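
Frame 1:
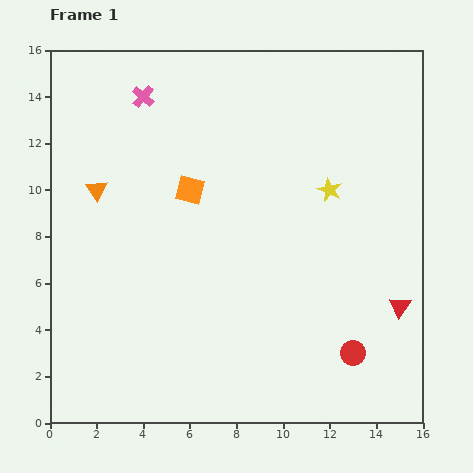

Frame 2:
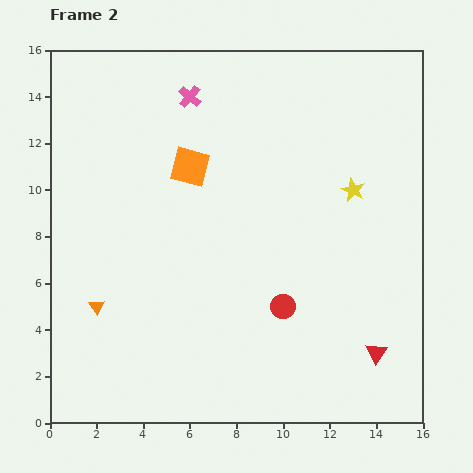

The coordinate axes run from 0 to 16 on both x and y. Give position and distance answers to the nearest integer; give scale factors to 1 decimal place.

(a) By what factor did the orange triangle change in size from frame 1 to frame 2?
0.7×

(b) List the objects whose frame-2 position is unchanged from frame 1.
none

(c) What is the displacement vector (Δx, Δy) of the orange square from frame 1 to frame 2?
(0, 1)

The orange square was at (6, 10) in frame 1 and (6, 11) in frame 2.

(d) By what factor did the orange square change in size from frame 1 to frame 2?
1.4×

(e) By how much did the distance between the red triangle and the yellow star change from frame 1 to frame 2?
+1

Distance in frame 1: 6. Distance in frame 2: 7.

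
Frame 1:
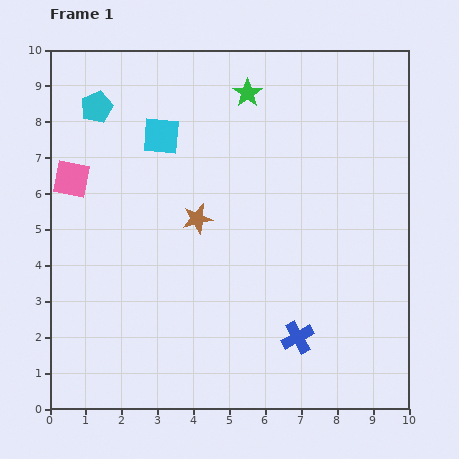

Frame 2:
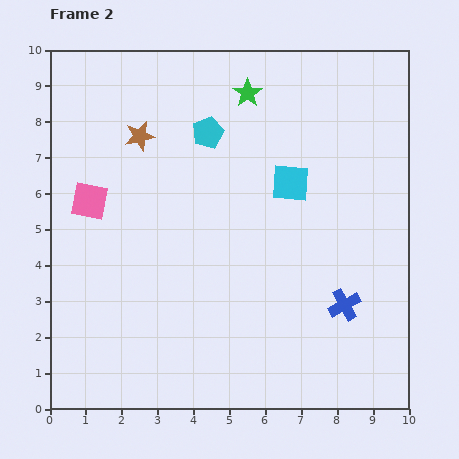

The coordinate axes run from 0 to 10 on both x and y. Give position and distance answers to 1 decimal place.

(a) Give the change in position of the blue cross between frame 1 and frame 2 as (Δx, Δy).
(1.3, 0.9)

The blue cross was at (6.9, 2.0) in frame 1 and (8.2, 2.9) in frame 2.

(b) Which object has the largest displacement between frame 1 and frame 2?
the cyan square

(moved 3.8; next 3.2)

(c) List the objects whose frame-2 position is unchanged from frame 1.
the green star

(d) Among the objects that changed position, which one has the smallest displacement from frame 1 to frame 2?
the pink square

(moved 0.8)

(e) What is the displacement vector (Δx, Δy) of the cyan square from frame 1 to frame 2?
(3.6, -1.3)

The cyan square was at (3.1, 7.6) in frame 1 and (6.7, 6.3) in frame 2.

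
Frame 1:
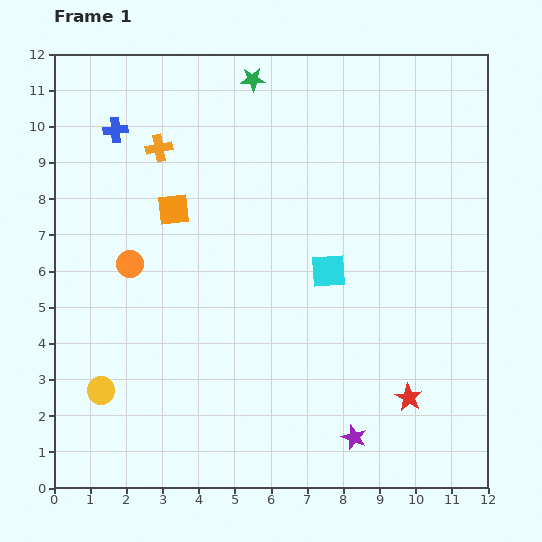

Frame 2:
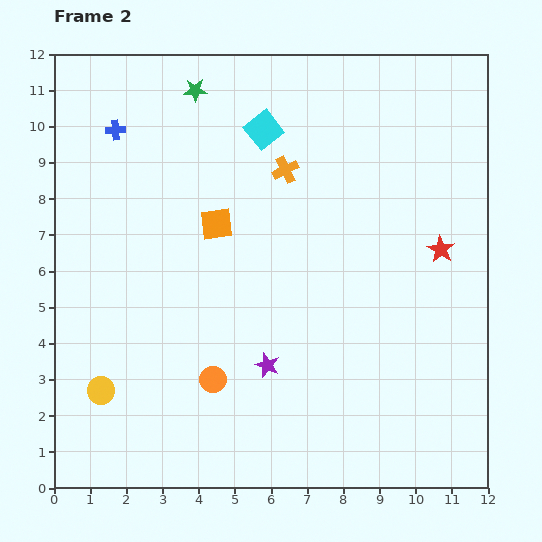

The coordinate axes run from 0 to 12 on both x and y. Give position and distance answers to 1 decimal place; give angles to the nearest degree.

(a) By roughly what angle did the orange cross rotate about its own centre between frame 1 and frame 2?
17° counter-clockwise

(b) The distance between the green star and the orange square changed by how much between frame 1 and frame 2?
-0.5

Distance in frame 1: 4.2. Distance in frame 2: 3.7.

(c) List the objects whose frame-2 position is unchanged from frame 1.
the yellow circle, the blue cross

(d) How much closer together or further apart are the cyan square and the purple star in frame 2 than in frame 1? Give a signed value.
+1.8

Distance in frame 1: 4.7. Distance in frame 2: 6.5.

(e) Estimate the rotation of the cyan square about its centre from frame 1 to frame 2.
35° counter-clockwise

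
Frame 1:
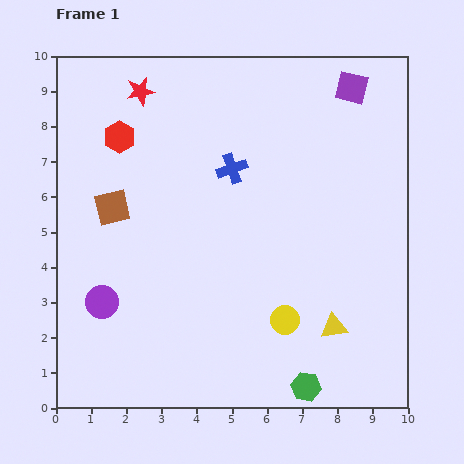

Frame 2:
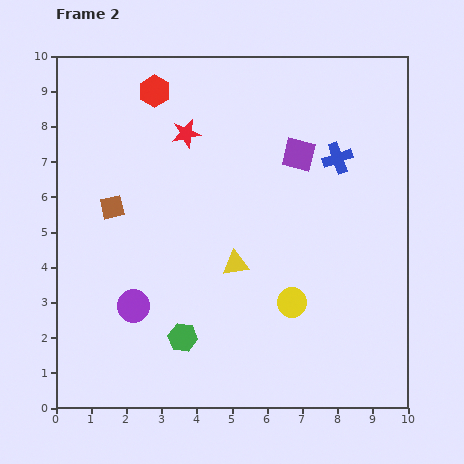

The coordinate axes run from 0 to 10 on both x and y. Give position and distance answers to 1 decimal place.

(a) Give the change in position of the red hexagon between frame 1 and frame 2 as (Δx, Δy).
(1.0, 1.3)

The red hexagon was at (1.8, 7.7) in frame 1 and (2.8, 9.0) in frame 2.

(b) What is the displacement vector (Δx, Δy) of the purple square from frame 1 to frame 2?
(-1.5, -1.9)

The purple square was at (8.4, 9.1) in frame 1 and (6.9, 7.2) in frame 2.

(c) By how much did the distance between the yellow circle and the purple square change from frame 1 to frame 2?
-2.7

Distance in frame 1: 6.9. Distance in frame 2: 4.2.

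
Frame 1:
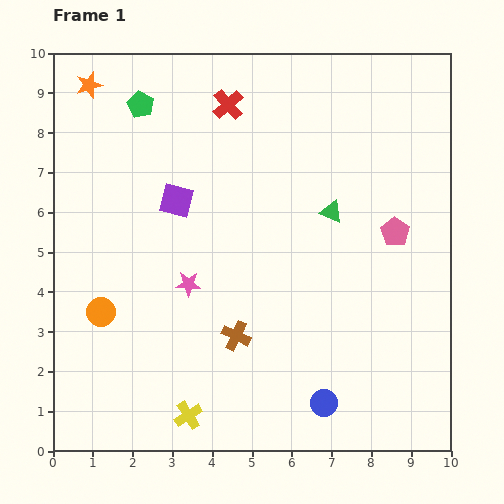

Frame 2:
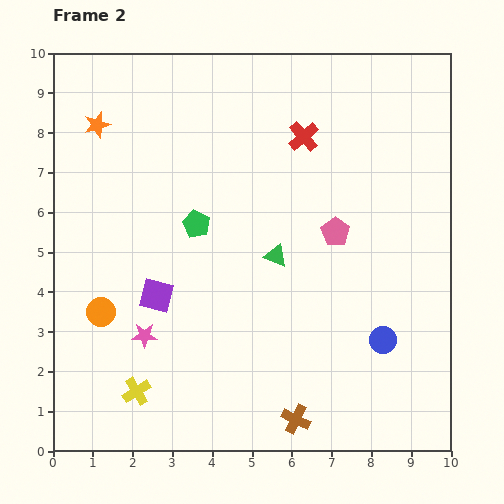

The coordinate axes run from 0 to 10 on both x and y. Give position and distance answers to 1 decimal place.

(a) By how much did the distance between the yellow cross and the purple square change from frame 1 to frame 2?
-2.9

Distance in frame 1: 5.4. Distance in frame 2: 2.5.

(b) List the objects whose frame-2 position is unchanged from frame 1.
the orange circle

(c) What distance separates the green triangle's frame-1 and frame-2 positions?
1.8

The green triangle moved from (7.0, 6.0) to (5.6, 4.9), a distance of √(1.4² + 1.1²) ≈ 1.8.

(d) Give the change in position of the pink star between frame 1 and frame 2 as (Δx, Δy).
(-1.1, -1.3)

The pink star was at (3.4, 4.2) in frame 1 and (2.3, 2.9) in frame 2.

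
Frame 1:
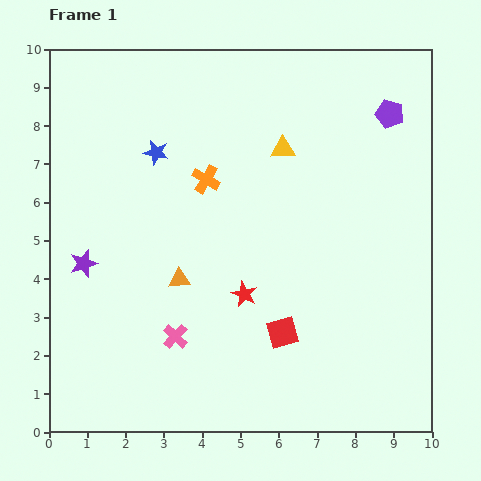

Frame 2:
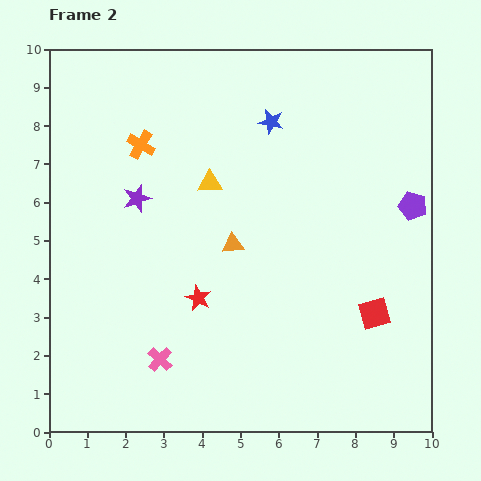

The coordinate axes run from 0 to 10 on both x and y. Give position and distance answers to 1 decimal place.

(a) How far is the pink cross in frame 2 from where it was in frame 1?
0.7

The pink cross moved from (3.3, 2.5) to (2.9, 1.9), a distance of √(0.4² + 0.6²) ≈ 0.7.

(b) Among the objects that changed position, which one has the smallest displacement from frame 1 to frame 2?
the pink cross

(moved 0.7)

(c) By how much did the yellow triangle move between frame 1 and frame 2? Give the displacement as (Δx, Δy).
(-1.9, -0.9)

The yellow triangle was at (6.1, 7.4) in frame 1 and (4.2, 6.5) in frame 2.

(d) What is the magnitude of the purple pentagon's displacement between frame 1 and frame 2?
2.5

The purple pentagon moved from (8.9, 8.3) to (9.5, 5.9), a distance of √(0.6² + 2.4²) ≈ 2.5.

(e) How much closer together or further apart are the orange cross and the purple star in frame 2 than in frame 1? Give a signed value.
-2.5

Distance in frame 1: 3.9. Distance in frame 2: 1.4.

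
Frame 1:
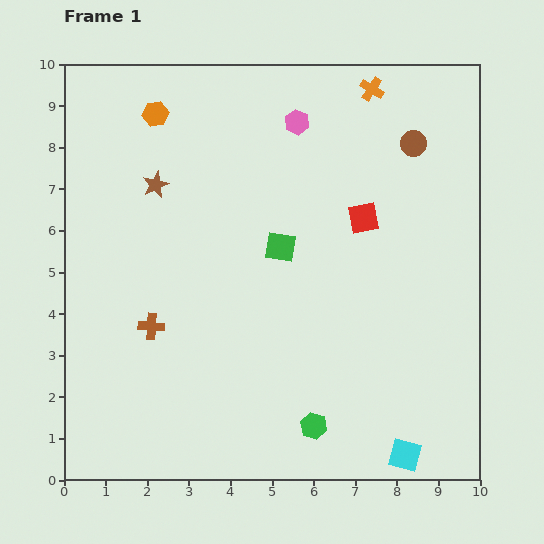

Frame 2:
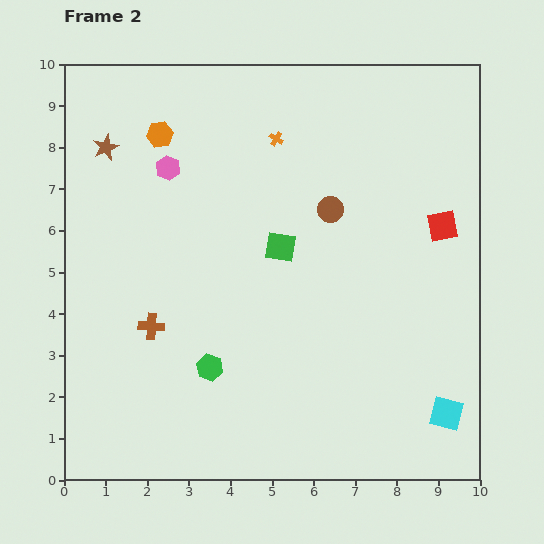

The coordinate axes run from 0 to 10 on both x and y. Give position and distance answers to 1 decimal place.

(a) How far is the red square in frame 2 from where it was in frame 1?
1.9

The red square moved from (7.2, 6.3) to (9.1, 6.1), a distance of √(1.9² + 0.2²) ≈ 1.9.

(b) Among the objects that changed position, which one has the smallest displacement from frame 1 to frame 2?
the orange hexagon

(moved 0.5)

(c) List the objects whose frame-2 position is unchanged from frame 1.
the green square, the brown cross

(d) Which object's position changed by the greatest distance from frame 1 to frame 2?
the pink hexagon

(moved 3.3; next 2.9)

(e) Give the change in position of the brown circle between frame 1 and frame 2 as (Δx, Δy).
(-2.0, -1.6)

The brown circle was at (8.4, 8.1) in frame 1 and (6.4, 6.5) in frame 2.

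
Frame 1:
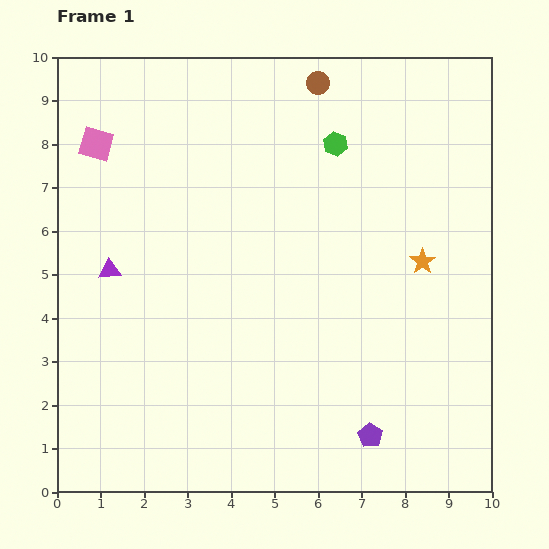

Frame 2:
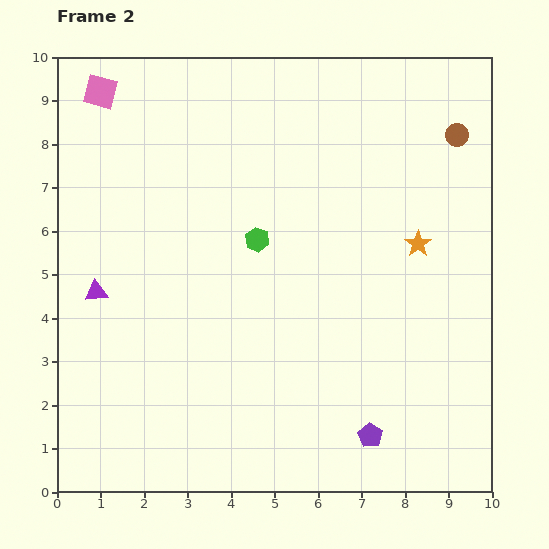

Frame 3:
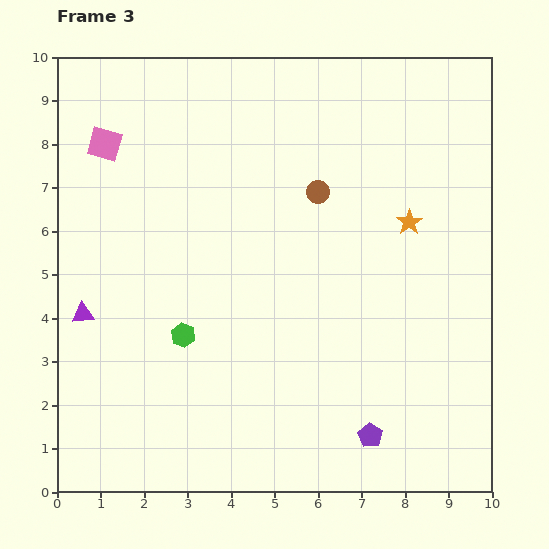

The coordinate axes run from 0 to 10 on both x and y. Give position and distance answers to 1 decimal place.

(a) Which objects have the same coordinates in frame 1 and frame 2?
the purple pentagon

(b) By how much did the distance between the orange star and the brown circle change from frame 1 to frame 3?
-2.6

Distance in frame 1: 4.8. Distance in frame 3: 2.2.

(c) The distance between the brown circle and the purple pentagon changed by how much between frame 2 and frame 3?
-1.5

Distance in frame 2: 7.2. Distance in frame 3: 5.7.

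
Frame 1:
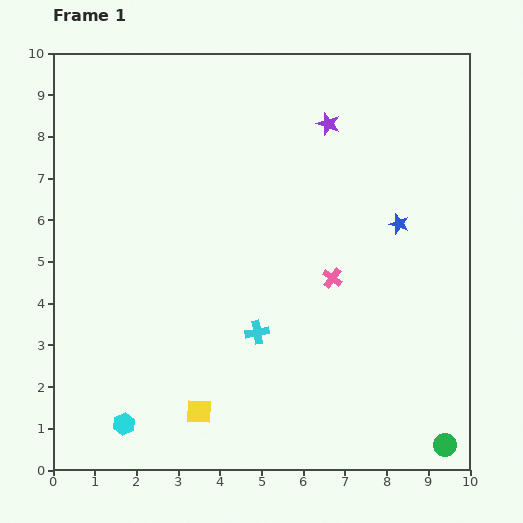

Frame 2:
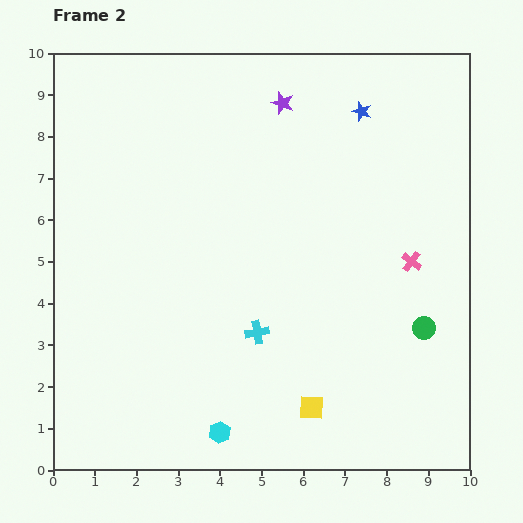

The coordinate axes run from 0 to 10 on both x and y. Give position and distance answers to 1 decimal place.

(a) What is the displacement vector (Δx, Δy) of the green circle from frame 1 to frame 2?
(-0.5, 2.8)

The green circle was at (9.4, 0.6) in frame 1 and (8.9, 3.4) in frame 2.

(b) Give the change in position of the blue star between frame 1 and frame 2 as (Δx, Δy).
(-0.9, 2.7)

The blue star was at (8.3, 5.9) in frame 1 and (7.4, 8.6) in frame 2.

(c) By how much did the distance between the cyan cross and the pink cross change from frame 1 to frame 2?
+1.9

Distance in frame 1: 2.2. Distance in frame 2: 4.1.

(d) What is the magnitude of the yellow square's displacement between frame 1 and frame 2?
2.7

The yellow square moved from (3.5, 1.4) to (6.2, 1.5), a distance of √(2.7² + 0.1²) ≈ 2.7.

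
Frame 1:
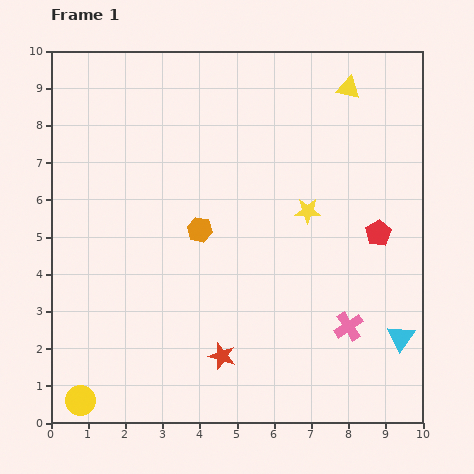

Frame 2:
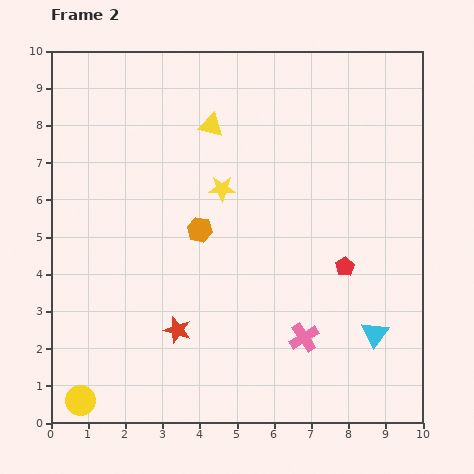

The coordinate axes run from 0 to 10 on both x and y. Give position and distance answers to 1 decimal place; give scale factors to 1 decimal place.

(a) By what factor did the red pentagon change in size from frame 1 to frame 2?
0.7×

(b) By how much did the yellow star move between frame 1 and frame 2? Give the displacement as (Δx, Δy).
(-2.3, 0.6)

The yellow star was at (6.9, 5.7) in frame 1 and (4.6, 6.3) in frame 2.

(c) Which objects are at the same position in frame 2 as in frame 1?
the orange hexagon, the yellow circle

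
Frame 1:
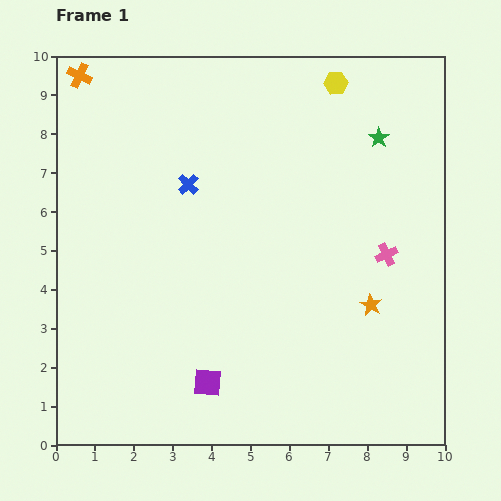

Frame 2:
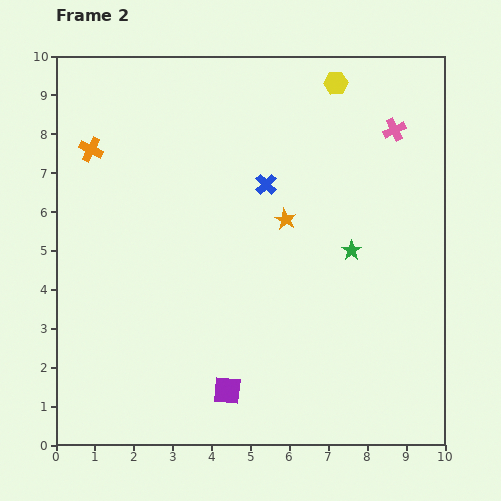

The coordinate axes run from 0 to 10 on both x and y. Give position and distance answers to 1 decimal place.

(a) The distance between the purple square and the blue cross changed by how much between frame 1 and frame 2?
+0.3

Distance in frame 1: 5.1. Distance in frame 2: 5.4.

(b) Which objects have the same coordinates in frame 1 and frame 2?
the yellow hexagon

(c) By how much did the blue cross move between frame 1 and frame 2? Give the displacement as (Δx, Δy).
(2.0, 0.0)

The blue cross was at (3.4, 6.7) in frame 1 and (5.4, 6.7) in frame 2.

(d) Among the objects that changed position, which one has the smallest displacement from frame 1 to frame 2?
the purple square

(moved 0.5)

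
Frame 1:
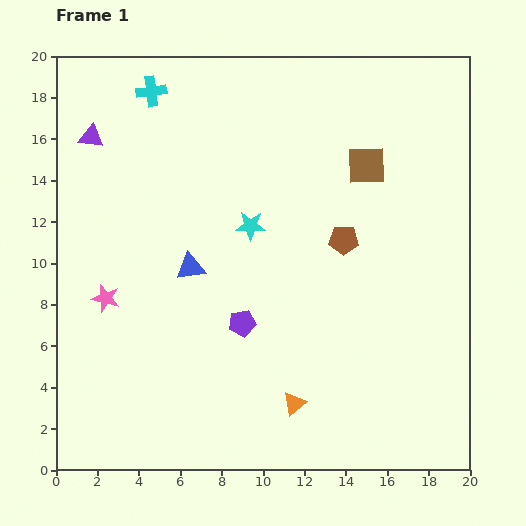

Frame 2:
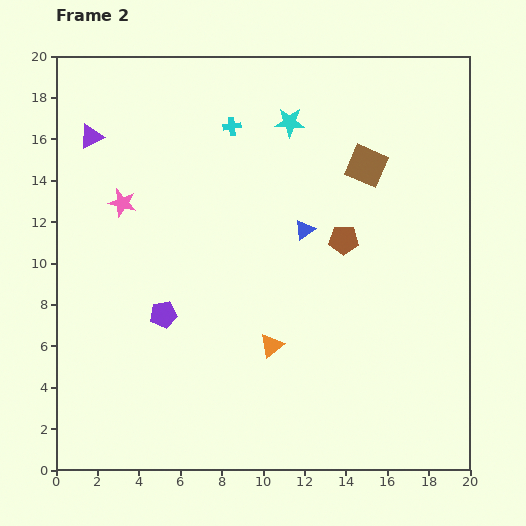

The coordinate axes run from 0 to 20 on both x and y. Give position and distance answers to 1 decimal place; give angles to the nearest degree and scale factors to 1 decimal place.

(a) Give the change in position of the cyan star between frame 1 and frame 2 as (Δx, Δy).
(1.9, 5.0)

The cyan star was at (9.4, 11.8) in frame 1 and (11.3, 16.8) in frame 2.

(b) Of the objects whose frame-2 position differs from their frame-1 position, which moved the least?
the orange triangle

(moved 3.0)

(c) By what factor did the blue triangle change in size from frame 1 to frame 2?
0.7×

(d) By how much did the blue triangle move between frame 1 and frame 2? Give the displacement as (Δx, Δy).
(5.5, 1.8)

The blue triangle was at (6.5, 9.8) in frame 1 and (12.0, 11.6) in frame 2.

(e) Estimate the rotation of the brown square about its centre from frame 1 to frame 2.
25° clockwise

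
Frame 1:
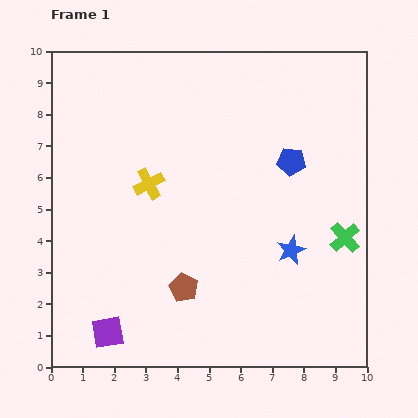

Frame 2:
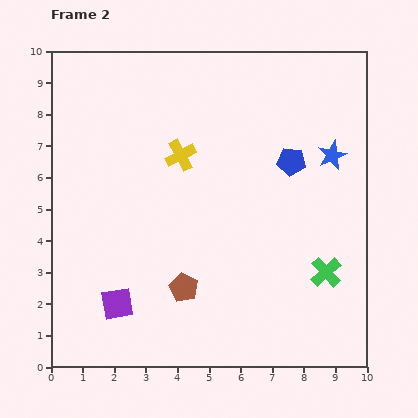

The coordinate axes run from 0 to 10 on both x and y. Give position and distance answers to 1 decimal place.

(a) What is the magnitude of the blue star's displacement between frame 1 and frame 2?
3.3

The blue star moved from (7.6, 3.7) to (8.9, 6.7), a distance of √(1.3² + 3.0²) ≈ 3.3.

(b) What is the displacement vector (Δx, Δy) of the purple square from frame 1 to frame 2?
(0.3, 0.9)

The purple square was at (1.8, 1.1) in frame 1 and (2.1, 2.0) in frame 2.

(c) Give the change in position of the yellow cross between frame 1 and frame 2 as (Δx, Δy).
(1.0, 0.9)

The yellow cross was at (3.1, 5.8) in frame 1 and (4.1, 6.7) in frame 2.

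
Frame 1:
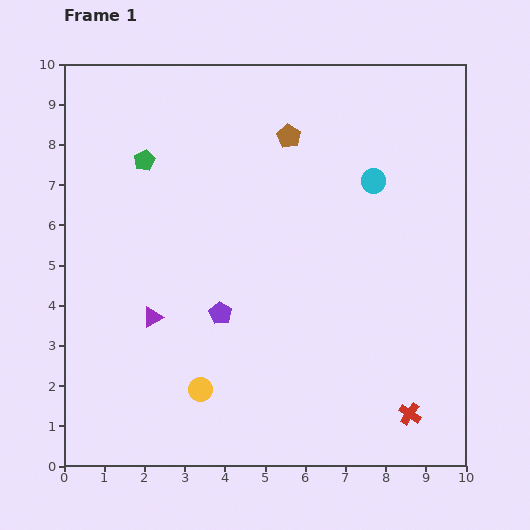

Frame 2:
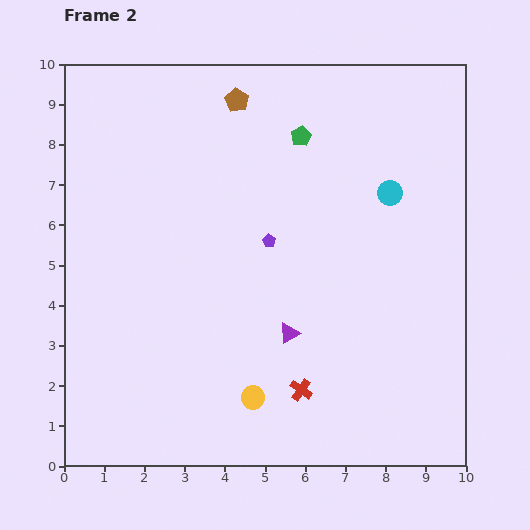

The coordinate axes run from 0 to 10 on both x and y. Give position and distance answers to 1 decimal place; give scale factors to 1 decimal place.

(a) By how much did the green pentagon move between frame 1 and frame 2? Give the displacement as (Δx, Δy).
(3.9, 0.6)

The green pentagon was at (2.0, 7.6) in frame 1 and (5.9, 8.2) in frame 2.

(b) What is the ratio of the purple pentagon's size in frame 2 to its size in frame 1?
0.6×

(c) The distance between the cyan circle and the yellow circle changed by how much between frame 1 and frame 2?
-0.6

Distance in frame 1: 6.7. Distance in frame 2: 6.1.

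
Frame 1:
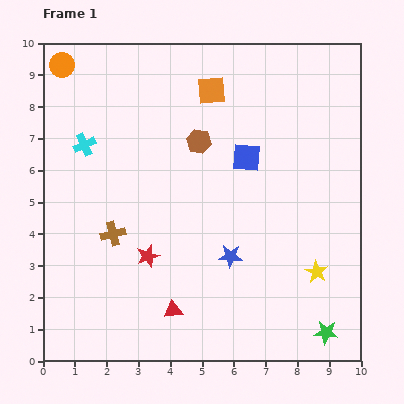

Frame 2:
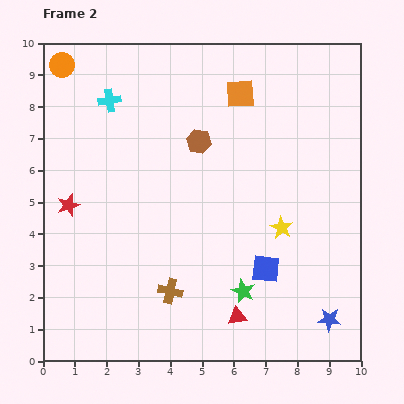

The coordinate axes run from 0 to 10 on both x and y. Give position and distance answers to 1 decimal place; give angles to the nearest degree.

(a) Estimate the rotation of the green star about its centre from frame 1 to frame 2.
19° clockwise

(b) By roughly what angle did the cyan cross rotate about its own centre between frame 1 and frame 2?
15° clockwise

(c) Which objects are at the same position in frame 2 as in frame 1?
the brown hexagon, the orange circle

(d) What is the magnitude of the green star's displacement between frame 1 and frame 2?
2.9

The green star moved from (8.9, 0.9) to (6.3, 2.2), a distance of √(2.6² + 1.3²) ≈ 2.9.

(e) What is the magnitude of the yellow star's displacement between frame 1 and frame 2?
1.8

The yellow star moved from (8.6, 2.8) to (7.5, 4.2), a distance of √(1.1² + 1.4²) ≈ 1.8.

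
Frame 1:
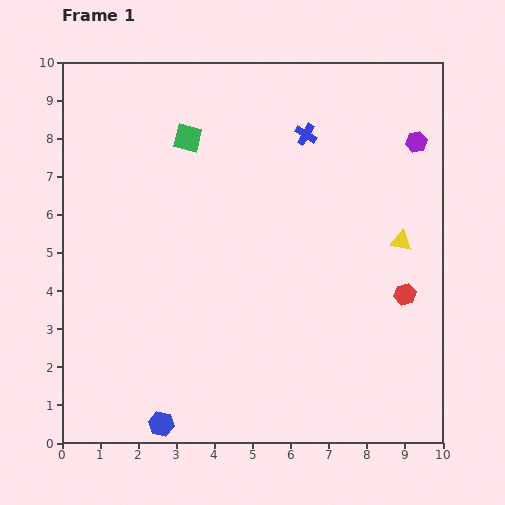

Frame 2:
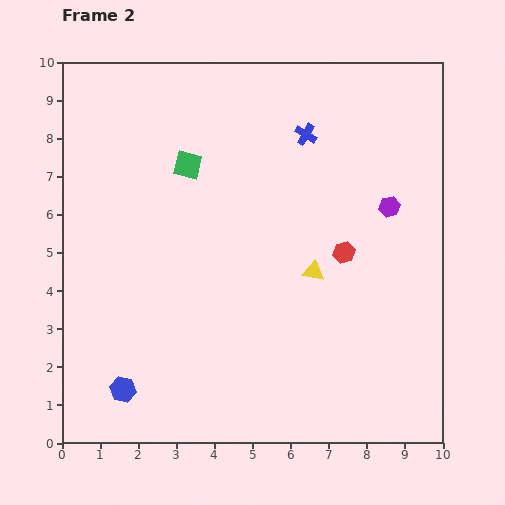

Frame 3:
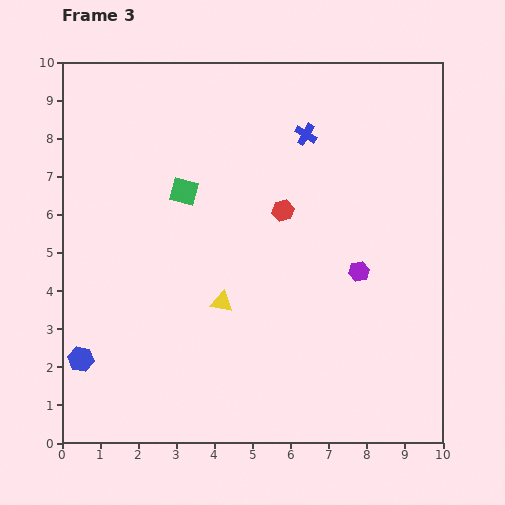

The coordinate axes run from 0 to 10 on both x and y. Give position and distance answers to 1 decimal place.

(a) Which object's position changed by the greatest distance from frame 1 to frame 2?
the yellow triangle

(moved 2.4; next 1.9)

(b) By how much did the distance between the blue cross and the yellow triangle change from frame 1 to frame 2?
-0.2

Distance in frame 1: 3.8. Distance in frame 2: 3.6.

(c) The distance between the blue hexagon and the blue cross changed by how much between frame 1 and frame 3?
-0.2

Distance in frame 1: 8.5. Distance in frame 3: 8.3.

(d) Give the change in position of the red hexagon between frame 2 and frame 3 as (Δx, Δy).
(-1.6, 1.1)

The red hexagon was at (7.4, 5.0) in frame 2 and (5.8, 6.1) in frame 3.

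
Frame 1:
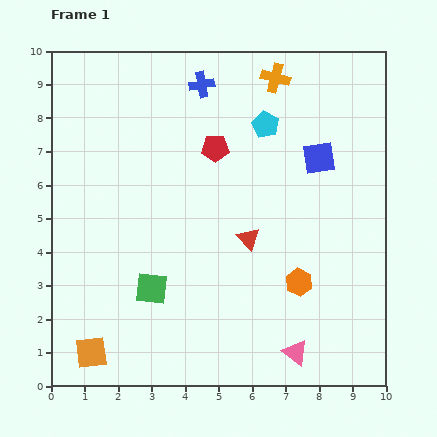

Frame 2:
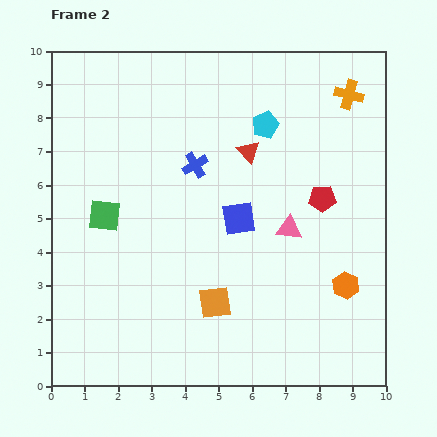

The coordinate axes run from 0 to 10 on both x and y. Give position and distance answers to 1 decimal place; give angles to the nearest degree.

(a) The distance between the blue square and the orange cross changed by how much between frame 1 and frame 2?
+2.3

Distance in frame 1: 2.7. Distance in frame 2: 5.0.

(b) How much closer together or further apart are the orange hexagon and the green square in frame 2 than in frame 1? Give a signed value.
+3.1

Distance in frame 1: 4.4. Distance in frame 2: 7.5.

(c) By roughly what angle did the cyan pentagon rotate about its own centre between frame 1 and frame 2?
23° clockwise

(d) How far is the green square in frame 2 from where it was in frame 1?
2.6

The green square moved from (3.0, 2.9) to (1.6, 5.1), a distance of √(1.4² + 2.2²) ≈ 2.6.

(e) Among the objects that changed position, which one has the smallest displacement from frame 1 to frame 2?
the orange hexagon

(moved 1.4)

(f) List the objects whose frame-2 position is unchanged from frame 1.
the cyan pentagon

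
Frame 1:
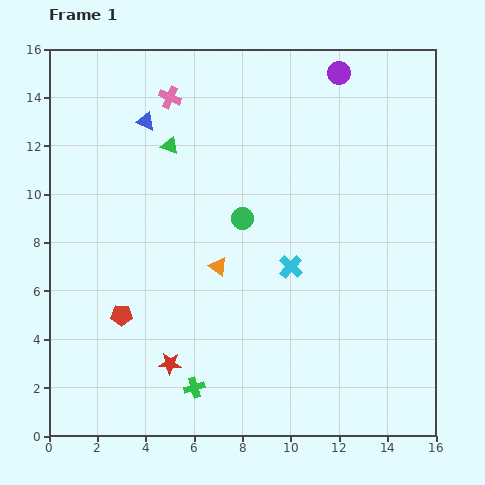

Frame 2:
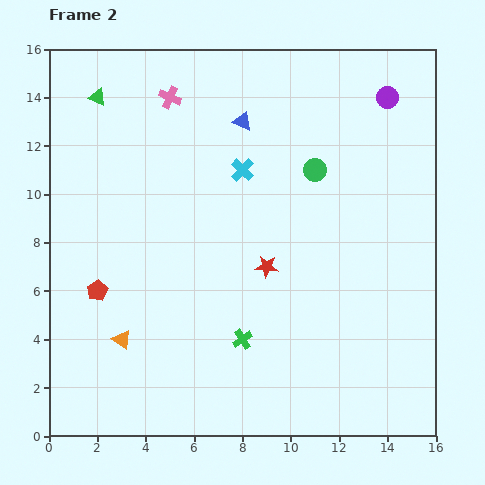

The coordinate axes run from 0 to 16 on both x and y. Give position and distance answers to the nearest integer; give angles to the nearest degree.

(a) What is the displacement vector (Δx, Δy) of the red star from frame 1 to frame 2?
(4, 4)

The red star was at (5, 3) in frame 1 and (9, 7) in frame 2.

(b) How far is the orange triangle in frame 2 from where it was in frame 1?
5

The orange triangle moved from (7, 7) to (3, 4), a distance of √(4² + 3²) ≈ 5.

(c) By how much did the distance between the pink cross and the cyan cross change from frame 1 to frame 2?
-5

Distance in frame 1: 9. Distance in frame 2: 4.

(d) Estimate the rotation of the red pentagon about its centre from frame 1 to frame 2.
31° counter-clockwise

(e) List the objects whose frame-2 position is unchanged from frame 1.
the pink cross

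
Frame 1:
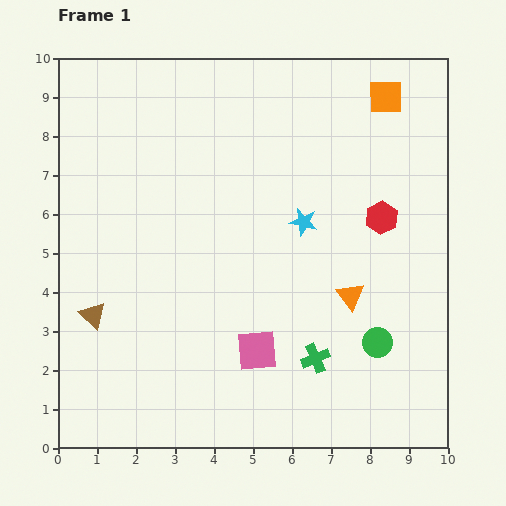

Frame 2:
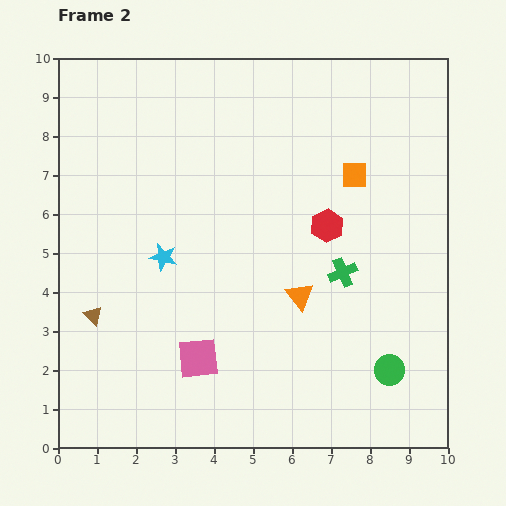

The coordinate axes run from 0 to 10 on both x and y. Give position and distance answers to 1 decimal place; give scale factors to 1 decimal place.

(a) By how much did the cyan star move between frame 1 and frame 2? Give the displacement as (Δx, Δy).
(-3.6, -0.9)

The cyan star was at (6.3, 5.8) in frame 1 and (2.7, 4.9) in frame 2.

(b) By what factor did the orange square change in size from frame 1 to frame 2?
0.8×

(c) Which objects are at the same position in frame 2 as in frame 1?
the brown triangle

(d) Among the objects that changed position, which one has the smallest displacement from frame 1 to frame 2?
the green circle

(moved 0.8)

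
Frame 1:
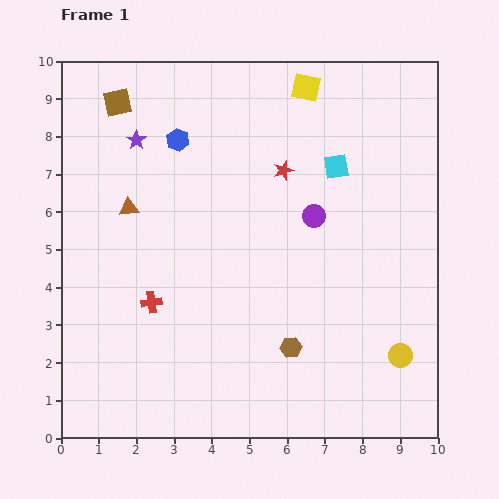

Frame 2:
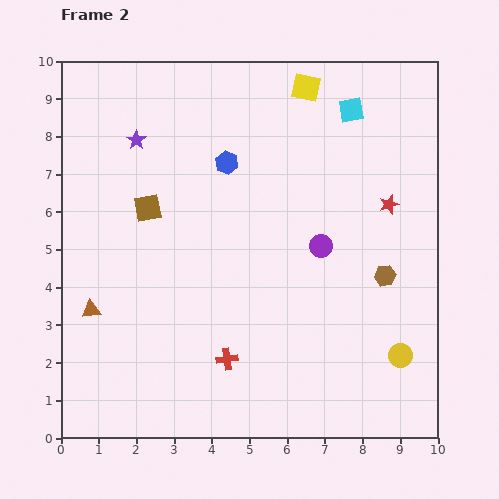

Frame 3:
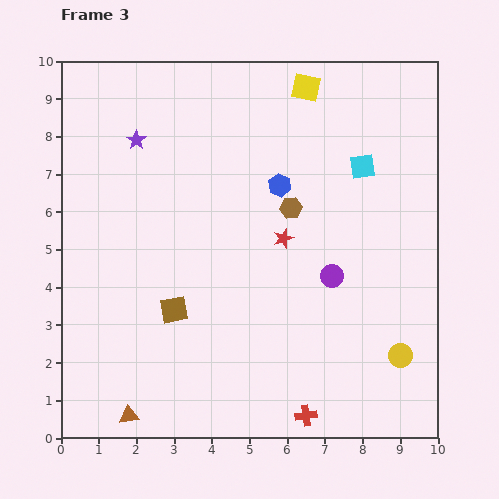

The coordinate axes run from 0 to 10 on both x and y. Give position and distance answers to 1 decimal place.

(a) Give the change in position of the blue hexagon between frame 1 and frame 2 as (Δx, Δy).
(1.3, -0.6)

The blue hexagon was at (3.1, 7.9) in frame 1 and (4.4, 7.3) in frame 2.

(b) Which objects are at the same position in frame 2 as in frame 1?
the purple star, the yellow square, the yellow circle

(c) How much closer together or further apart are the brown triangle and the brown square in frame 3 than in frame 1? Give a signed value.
+0.2

Distance in frame 1: 2.8. Distance in frame 3: 3.0.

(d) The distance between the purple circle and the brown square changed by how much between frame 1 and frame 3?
-1.7

Distance in frame 1: 6.0. Distance in frame 3: 4.3.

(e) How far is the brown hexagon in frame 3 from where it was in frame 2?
3.1

The brown hexagon moved from (8.6, 4.3) to (6.1, 6.1), a distance of √(2.5² + 1.8²) ≈ 3.1.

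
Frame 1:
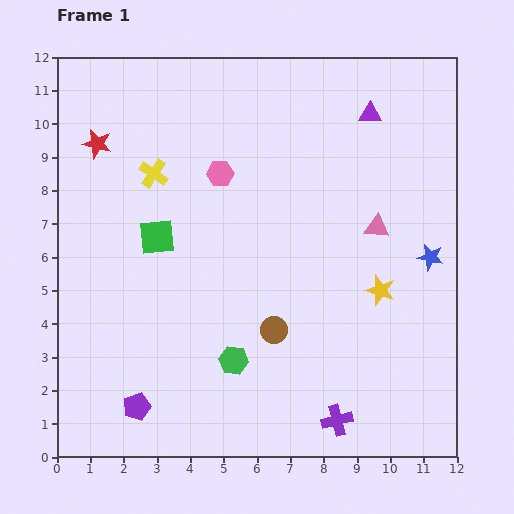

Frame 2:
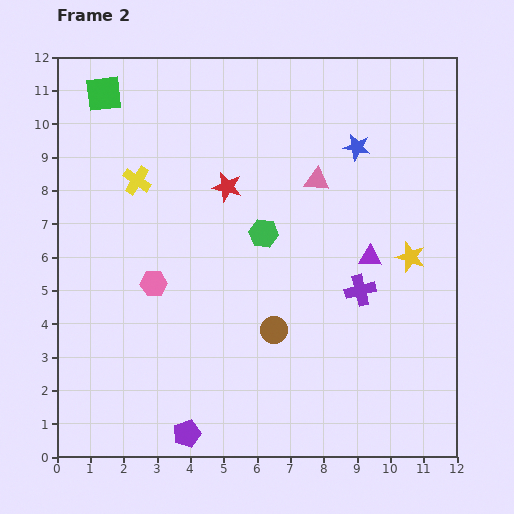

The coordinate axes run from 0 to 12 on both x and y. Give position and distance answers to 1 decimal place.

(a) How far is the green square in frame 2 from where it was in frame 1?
4.6

The green square moved from (3.0, 6.6) to (1.4, 10.9), a distance of √(1.6² + 4.3²) ≈ 4.6.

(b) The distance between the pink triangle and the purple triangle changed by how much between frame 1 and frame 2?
-0.6

Distance in frame 1: 3.4. Distance in frame 2: 2.8.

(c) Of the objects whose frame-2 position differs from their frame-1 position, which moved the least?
the yellow cross

(moved 0.5)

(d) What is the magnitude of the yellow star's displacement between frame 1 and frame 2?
1.3

The yellow star moved from (9.7, 5.0) to (10.6, 6.0), a distance of √(0.9² + 1.0²) ≈ 1.3.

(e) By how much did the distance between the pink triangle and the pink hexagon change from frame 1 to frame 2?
+0.8

Distance in frame 1: 5.0. Distance in frame 2: 5.8.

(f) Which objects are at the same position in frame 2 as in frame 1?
the brown circle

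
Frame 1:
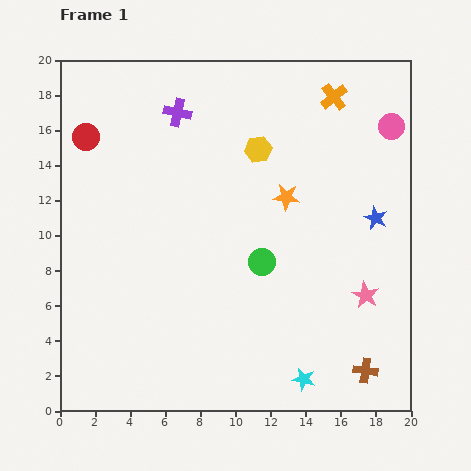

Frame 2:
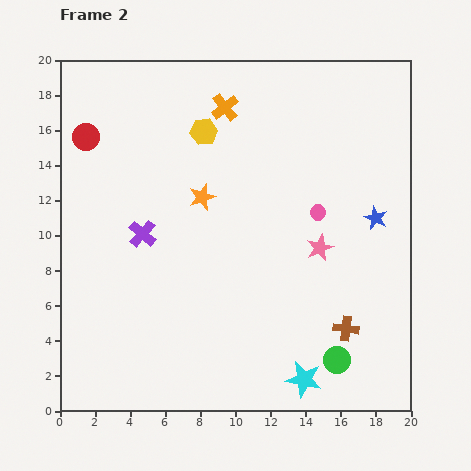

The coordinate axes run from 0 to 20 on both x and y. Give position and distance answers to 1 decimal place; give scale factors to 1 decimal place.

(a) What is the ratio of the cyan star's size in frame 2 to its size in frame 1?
1.6×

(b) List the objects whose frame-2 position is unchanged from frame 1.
the blue star, the cyan star, the red circle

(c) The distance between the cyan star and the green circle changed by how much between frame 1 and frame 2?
-4.9

Distance in frame 1: 7.1. Distance in frame 2: 2.2.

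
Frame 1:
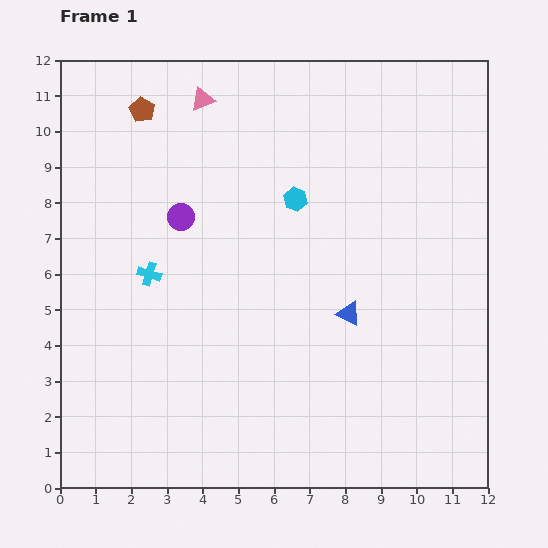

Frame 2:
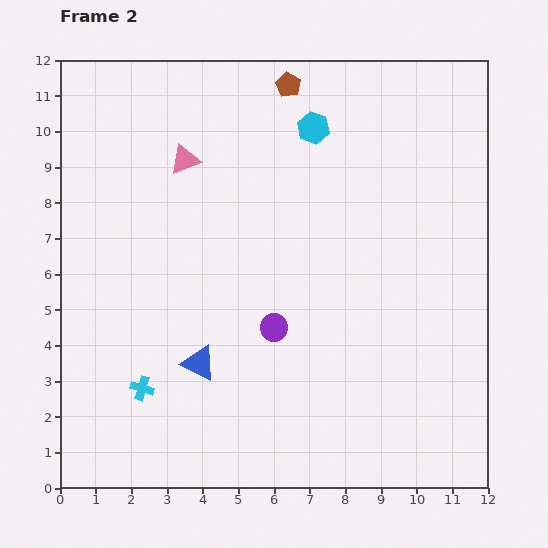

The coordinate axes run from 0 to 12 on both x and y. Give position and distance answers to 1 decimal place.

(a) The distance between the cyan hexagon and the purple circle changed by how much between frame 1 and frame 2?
+2.5

Distance in frame 1: 3.2. Distance in frame 2: 5.7.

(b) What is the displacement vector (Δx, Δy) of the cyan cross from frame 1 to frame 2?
(-0.2, -3.2)

The cyan cross was at (2.5, 6.0) in frame 1 and (2.3, 2.8) in frame 2.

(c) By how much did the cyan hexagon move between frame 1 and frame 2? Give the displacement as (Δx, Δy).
(0.5, 2.0)

The cyan hexagon was at (6.6, 8.1) in frame 1 and (7.1, 10.1) in frame 2.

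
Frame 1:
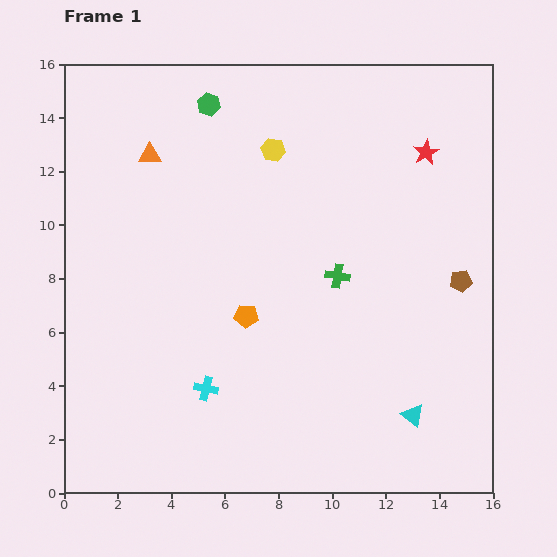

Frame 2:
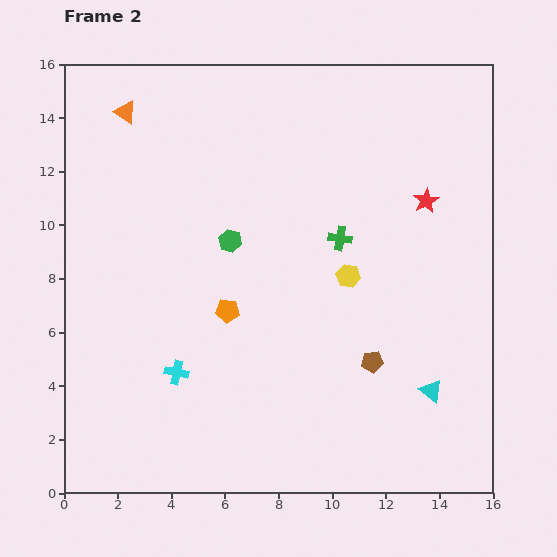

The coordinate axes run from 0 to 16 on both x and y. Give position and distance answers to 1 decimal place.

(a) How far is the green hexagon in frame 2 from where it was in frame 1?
5.2

The green hexagon moved from (5.4, 14.5) to (6.2, 9.4), a distance of √(0.8² + 5.1²) ≈ 5.2.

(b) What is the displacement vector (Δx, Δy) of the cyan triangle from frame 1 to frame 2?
(0.7, 0.9)

The cyan triangle was at (13.0, 2.9) in frame 1 and (13.7, 3.8) in frame 2.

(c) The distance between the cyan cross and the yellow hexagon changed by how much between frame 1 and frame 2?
-1.9

Distance in frame 1: 9.2. Distance in frame 2: 7.3.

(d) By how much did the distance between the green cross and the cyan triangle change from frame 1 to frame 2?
+0.7

Distance in frame 1: 5.9. Distance in frame 2: 6.6.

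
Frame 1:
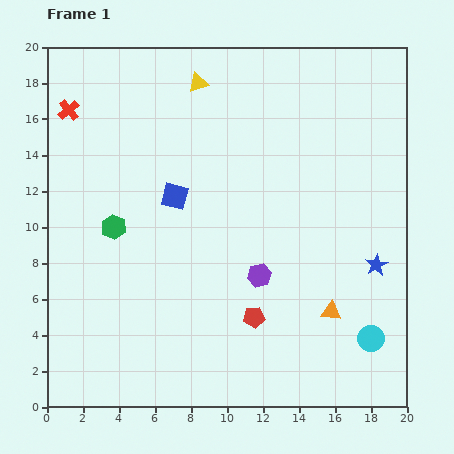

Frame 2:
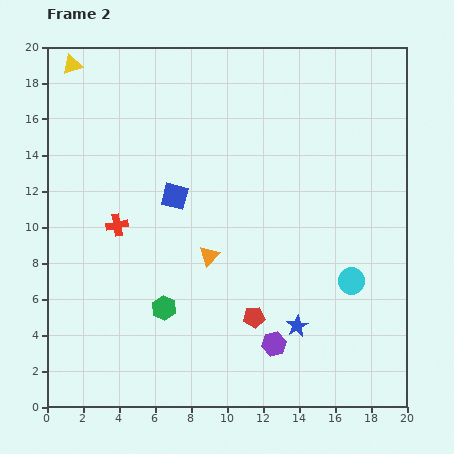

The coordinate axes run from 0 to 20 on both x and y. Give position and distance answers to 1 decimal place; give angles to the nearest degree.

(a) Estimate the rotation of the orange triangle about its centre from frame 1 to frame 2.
55° counter-clockwise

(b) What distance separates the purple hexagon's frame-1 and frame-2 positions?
3.9

The purple hexagon moved from (11.8, 7.3) to (12.6, 3.5), a distance of √(0.8² + 3.8²) ≈ 3.9.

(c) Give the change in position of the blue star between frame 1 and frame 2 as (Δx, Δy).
(-4.4, -3.4)

The blue star was at (18.3, 7.9) in frame 1 and (13.9, 4.5) in frame 2.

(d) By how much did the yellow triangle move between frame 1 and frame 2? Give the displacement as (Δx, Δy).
(-7.0, 1.0)

The yellow triangle was at (8.4, 18.0) in frame 1 and (1.4, 19.0) in frame 2.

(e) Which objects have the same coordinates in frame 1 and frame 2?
the red pentagon, the blue square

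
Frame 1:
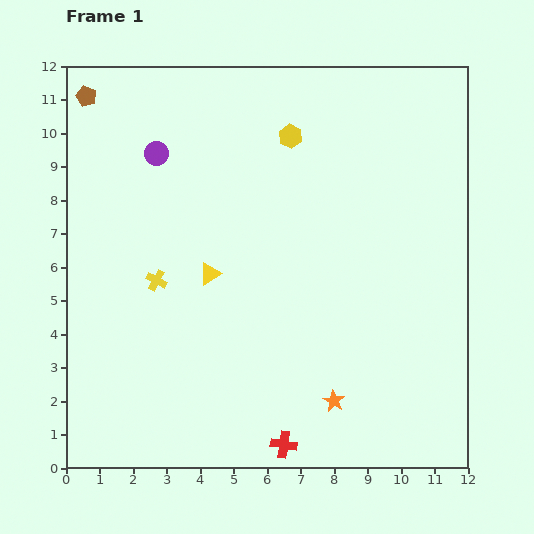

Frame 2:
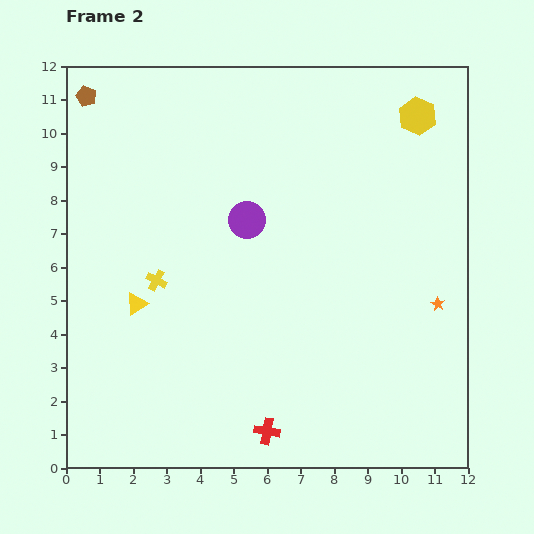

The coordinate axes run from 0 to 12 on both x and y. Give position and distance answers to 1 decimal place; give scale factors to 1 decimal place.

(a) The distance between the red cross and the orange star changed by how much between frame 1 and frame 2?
+4.4

Distance in frame 1: 2.0. Distance in frame 2: 6.4.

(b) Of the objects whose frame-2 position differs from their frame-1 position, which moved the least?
the red cross

(moved 0.6)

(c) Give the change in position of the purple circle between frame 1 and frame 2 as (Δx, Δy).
(2.7, -2.0)

The purple circle was at (2.7, 9.4) in frame 1 and (5.4, 7.4) in frame 2.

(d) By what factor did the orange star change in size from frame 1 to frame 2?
0.6×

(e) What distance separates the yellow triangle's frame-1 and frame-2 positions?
2.4

The yellow triangle moved from (4.3, 5.8) to (2.1, 4.9), a distance of √(2.2² + 0.9²) ≈ 2.4.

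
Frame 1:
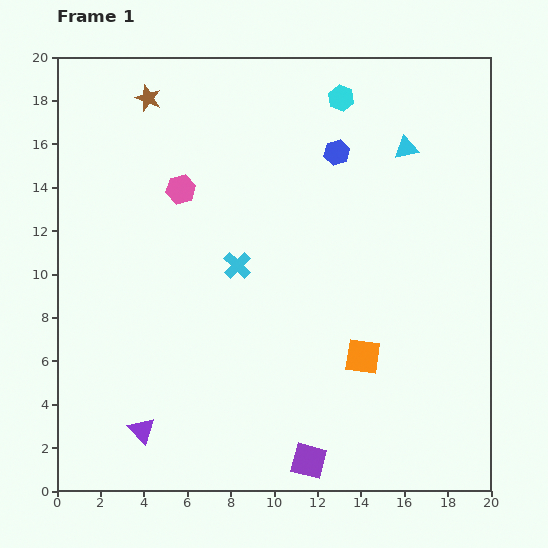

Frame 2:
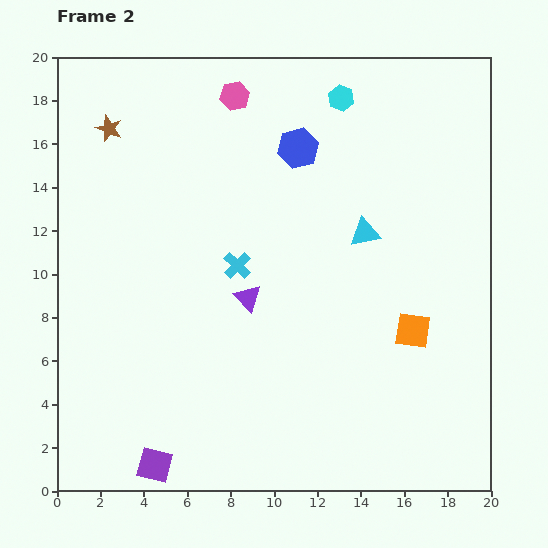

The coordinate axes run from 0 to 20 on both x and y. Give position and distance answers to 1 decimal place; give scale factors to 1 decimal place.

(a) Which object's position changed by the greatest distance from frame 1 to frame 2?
the purple triangle

(moved 7.8; next 7.1)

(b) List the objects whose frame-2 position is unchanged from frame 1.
the cyan hexagon, the cyan cross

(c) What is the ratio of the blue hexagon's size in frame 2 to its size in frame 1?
1.6×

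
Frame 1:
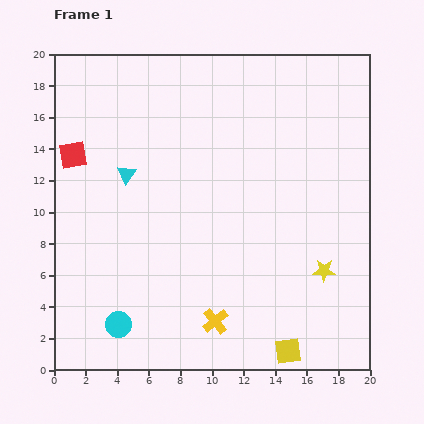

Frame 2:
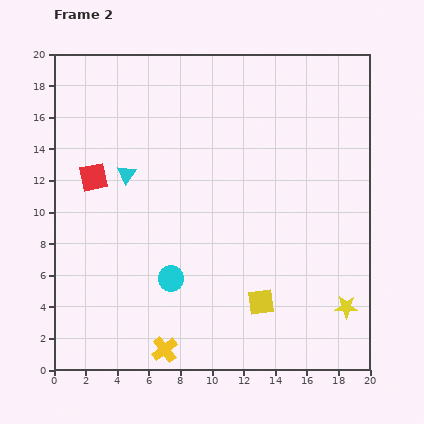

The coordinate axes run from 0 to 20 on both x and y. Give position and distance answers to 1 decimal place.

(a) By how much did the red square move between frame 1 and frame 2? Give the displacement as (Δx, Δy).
(1.3, -1.4)

The red square was at (1.2, 13.6) in frame 1 and (2.5, 12.2) in frame 2.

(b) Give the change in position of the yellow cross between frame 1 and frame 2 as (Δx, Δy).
(-3.2, -1.8)

The yellow cross was at (10.2, 3.1) in frame 1 and (7.0, 1.3) in frame 2.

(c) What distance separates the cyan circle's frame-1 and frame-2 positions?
4.4

The cyan circle moved from (4.1, 2.9) to (7.4, 5.8), a distance of √(3.3² + 2.9²) ≈ 4.4.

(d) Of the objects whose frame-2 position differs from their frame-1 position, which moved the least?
the red square

(moved 1.9)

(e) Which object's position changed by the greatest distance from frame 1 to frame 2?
the cyan circle

(moved 4.4; next 3.7)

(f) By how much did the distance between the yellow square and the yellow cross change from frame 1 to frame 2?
+1.8

Distance in frame 1: 5.0. Distance in frame 2: 6.8.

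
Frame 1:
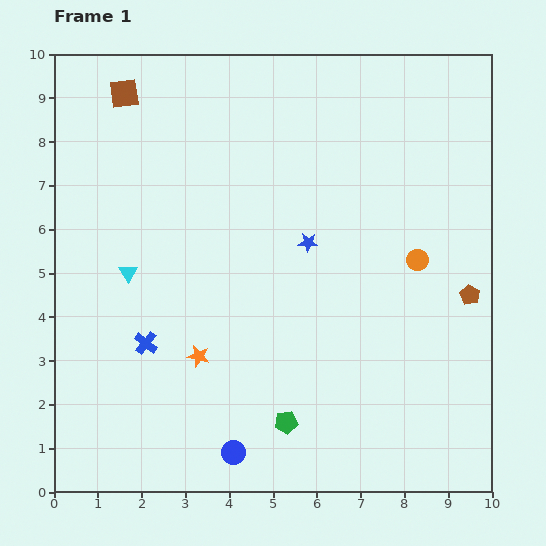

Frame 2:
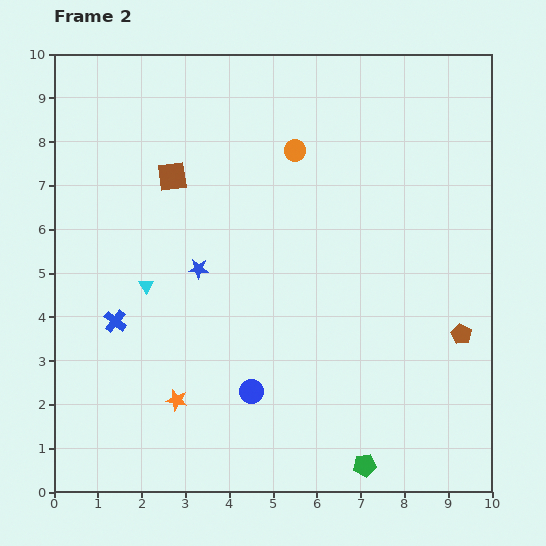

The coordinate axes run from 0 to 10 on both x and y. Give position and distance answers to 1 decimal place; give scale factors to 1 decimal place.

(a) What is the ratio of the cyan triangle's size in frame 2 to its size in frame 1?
0.8×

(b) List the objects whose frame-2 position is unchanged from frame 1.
none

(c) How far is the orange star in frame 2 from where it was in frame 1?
1.1

The orange star moved from (3.3, 3.1) to (2.8, 2.1), a distance of √(0.5² + 1.0²) ≈ 1.1.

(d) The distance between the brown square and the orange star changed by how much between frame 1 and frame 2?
-1.1

Distance in frame 1: 6.2. Distance in frame 2: 5.1.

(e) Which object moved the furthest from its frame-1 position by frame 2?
the orange circle

(moved 3.8; next 2.6)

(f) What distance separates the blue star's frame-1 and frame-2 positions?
2.6

The blue star moved from (5.8, 5.7) to (3.3, 5.1), a distance of √(2.5² + 0.6²) ≈ 2.6.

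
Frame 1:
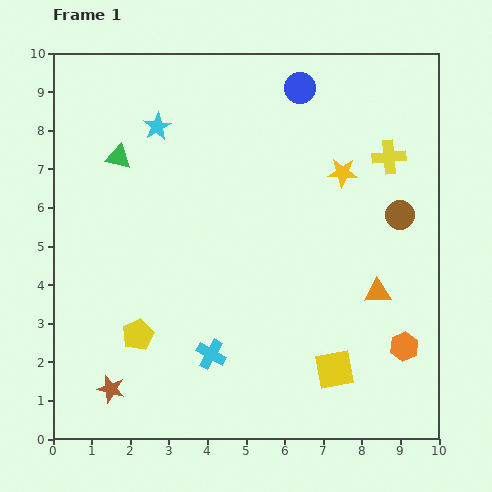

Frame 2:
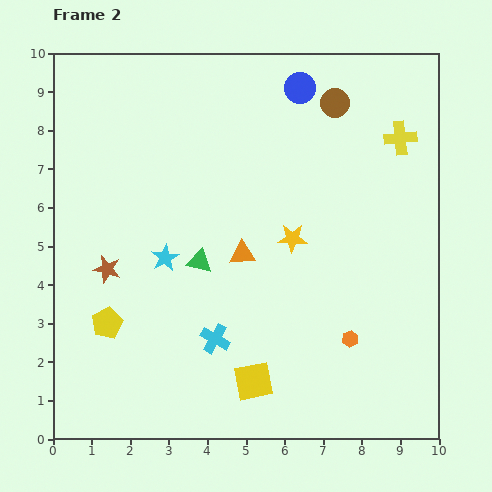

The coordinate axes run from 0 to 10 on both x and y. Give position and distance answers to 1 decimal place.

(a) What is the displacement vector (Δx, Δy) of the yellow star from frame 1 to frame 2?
(-1.3, -1.7)

The yellow star was at (7.5, 6.9) in frame 1 and (6.2, 5.2) in frame 2.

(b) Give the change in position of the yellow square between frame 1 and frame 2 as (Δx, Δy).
(-2.1, -0.3)

The yellow square was at (7.3, 1.8) in frame 1 and (5.2, 1.5) in frame 2.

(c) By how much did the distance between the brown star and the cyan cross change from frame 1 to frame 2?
+0.5

Distance in frame 1: 2.8. Distance in frame 2: 3.3.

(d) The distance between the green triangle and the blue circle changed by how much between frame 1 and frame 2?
+0.2

Distance in frame 1: 5.0. Distance in frame 2: 5.2.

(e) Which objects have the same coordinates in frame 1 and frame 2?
the blue circle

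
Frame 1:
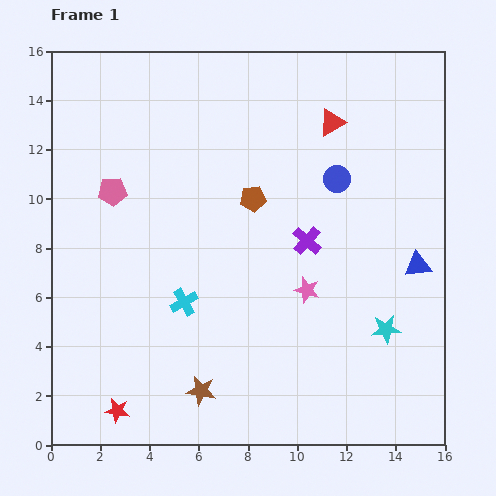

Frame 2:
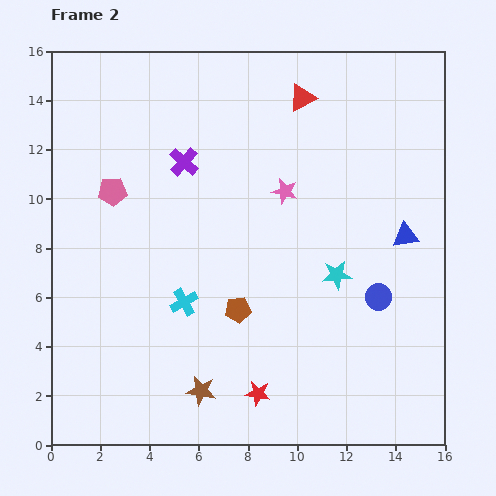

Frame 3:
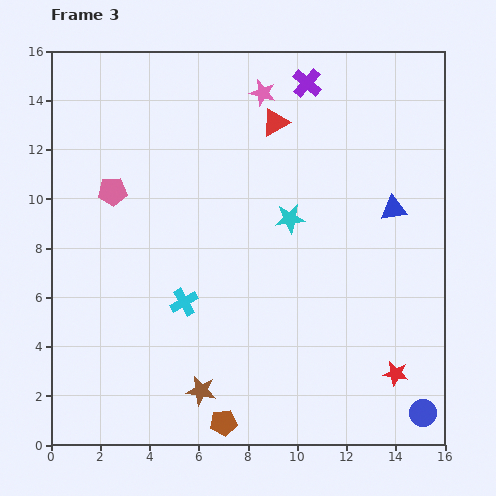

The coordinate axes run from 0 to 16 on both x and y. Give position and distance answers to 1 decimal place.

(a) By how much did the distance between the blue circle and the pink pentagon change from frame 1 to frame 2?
+2.5

Distance in frame 1: 9.1. Distance in frame 2: 11.6.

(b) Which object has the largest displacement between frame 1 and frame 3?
the red star

(moved 11.4; next 10.1)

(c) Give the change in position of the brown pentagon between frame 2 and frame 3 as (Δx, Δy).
(-0.6, -4.6)

The brown pentagon was at (7.6, 5.5) in frame 2 and (7.0, 0.9) in frame 3.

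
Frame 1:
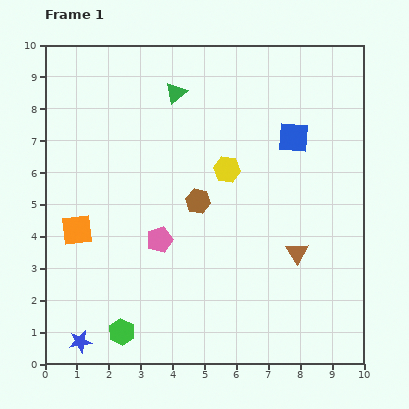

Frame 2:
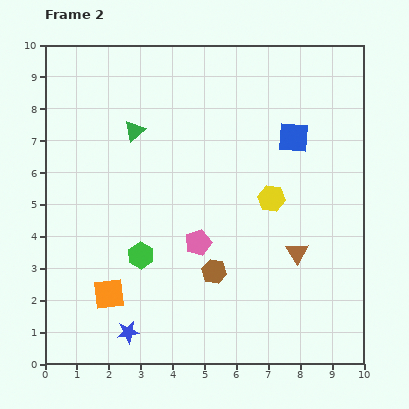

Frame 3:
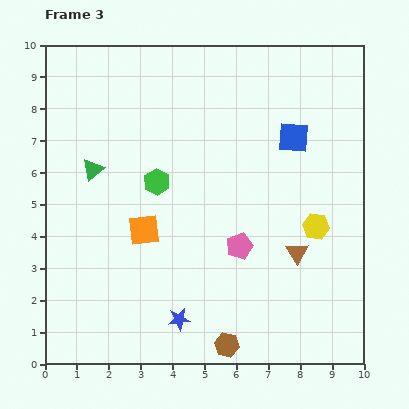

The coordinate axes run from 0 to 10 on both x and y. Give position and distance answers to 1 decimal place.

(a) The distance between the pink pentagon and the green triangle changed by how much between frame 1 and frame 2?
-0.6

Distance in frame 1: 4.6. Distance in frame 2: 4.0.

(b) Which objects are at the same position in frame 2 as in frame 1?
the blue square, the brown triangle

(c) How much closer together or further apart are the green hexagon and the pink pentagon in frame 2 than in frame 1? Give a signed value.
-1.3

Distance in frame 1: 3.1. Distance in frame 2: 1.8.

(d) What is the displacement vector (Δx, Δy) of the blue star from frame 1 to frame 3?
(3.1, 0.7)

The blue star was at (1.1, 0.7) in frame 1 and (4.2, 1.4) in frame 3.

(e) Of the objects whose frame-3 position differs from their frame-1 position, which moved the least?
the orange square

(moved 2.1)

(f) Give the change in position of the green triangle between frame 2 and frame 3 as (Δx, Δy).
(-1.3, -1.2)

The green triangle was at (2.8, 7.3) in frame 2 and (1.5, 6.1) in frame 3.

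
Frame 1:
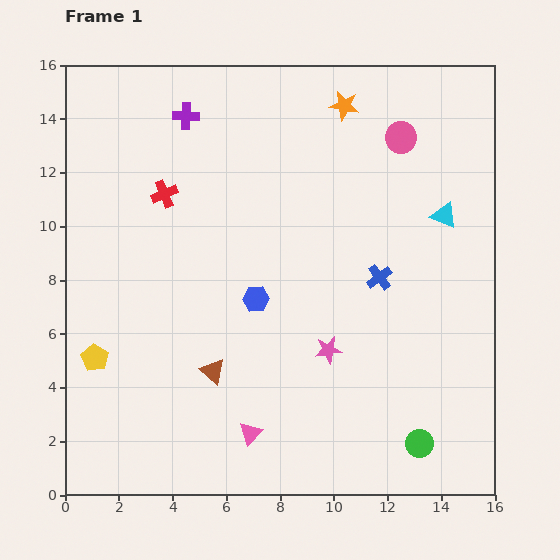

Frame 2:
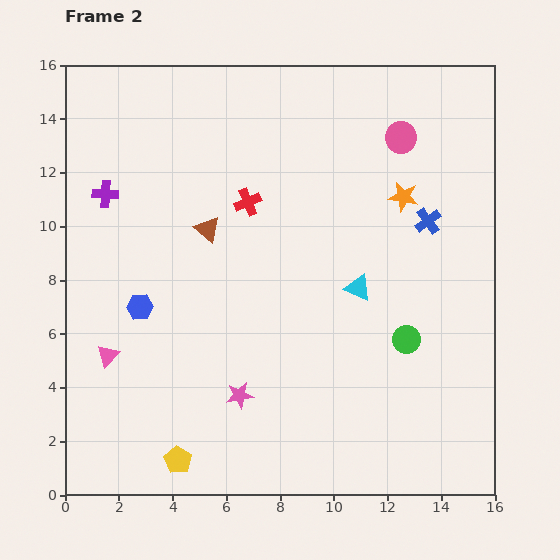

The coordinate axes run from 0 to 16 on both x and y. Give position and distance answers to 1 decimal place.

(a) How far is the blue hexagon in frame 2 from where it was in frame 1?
4.3

The blue hexagon moved from (7.1, 7.3) to (2.8, 7.0), a distance of √(4.3² + 0.3²) ≈ 4.3.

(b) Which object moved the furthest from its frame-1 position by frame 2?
the pink triangle

(moved 6.0; next 5.3)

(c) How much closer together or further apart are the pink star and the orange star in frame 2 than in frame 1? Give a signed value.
+0.5

Distance in frame 1: 9.1. Distance in frame 2: 9.6.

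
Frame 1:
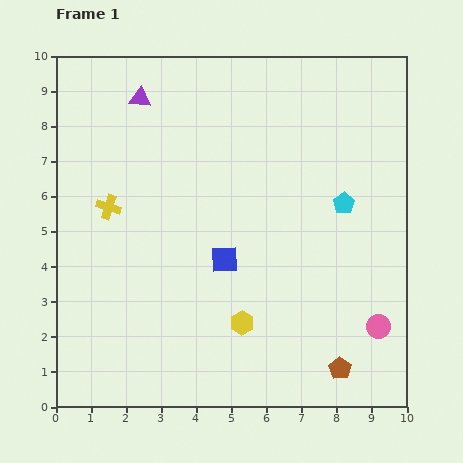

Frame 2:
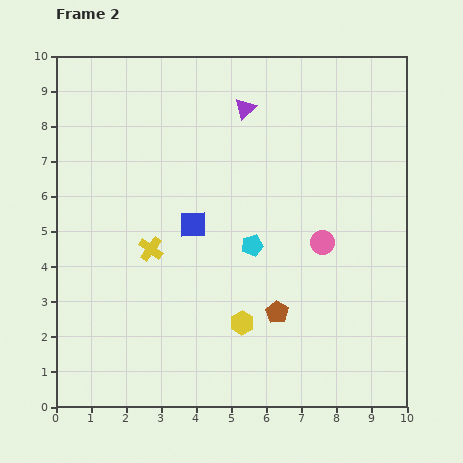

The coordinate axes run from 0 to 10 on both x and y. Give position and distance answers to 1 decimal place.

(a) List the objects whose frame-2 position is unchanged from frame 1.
the yellow hexagon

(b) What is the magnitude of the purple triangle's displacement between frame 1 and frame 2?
3.0

The purple triangle moved from (2.4, 8.8) to (5.4, 8.5), a distance of √(3.0² + 0.3²) ≈ 3.0.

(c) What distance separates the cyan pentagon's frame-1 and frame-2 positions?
2.9

The cyan pentagon moved from (8.2, 5.8) to (5.6, 4.6), a distance of √(2.6² + 1.2²) ≈ 2.9.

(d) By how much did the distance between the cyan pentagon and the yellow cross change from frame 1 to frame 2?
-3.8

Distance in frame 1: 6.7. Distance in frame 2: 2.9.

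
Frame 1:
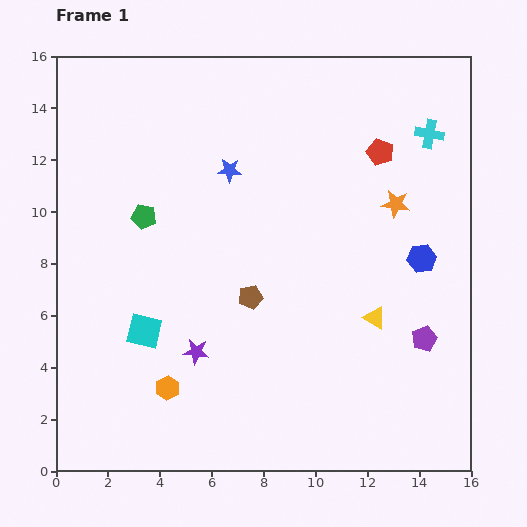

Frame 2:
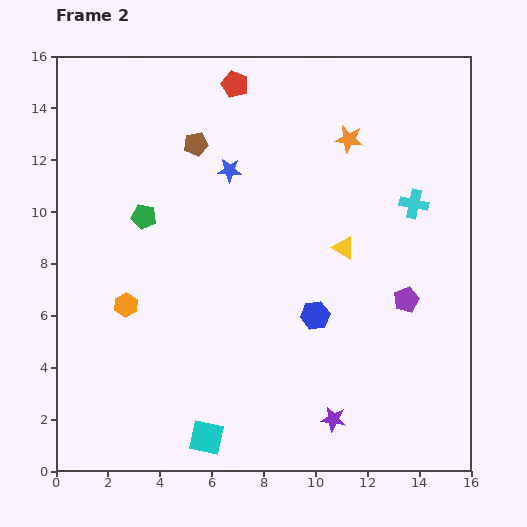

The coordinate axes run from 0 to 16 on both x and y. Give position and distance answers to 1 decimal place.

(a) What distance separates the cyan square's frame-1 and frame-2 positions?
4.8

The cyan square moved from (3.4, 5.4) to (5.8, 1.3), a distance of √(2.4² + 4.1²) ≈ 4.8.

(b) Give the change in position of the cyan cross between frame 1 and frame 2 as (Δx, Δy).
(-0.6, -2.7)

The cyan cross was at (14.4, 13.0) in frame 1 and (13.8, 10.3) in frame 2.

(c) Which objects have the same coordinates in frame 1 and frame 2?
the blue star, the green pentagon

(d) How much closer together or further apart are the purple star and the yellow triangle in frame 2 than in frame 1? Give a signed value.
-0.4

Distance in frame 1: 7.0. Distance in frame 2: 6.6.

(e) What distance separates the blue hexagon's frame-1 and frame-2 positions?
4.7

The blue hexagon moved from (14.1, 8.2) to (10.0, 6.0), a distance of √(4.1² + 2.2²) ≈ 4.7.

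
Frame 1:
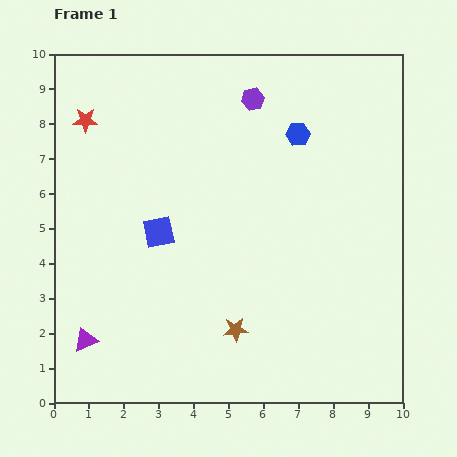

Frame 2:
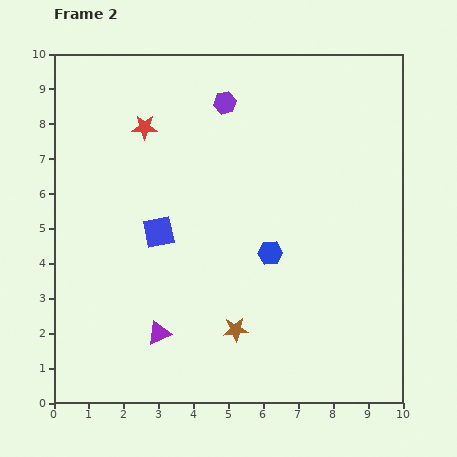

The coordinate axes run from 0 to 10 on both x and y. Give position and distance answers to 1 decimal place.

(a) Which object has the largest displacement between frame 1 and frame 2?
the blue hexagon

(moved 3.5; next 2.1)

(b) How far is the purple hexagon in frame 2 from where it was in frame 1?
0.8

The purple hexagon moved from (5.7, 8.7) to (4.9, 8.6), a distance of √(0.8² + 0.1²) ≈ 0.8.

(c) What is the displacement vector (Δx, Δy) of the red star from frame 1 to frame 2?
(1.7, -0.2)

The red star was at (0.9, 8.1) in frame 1 and (2.6, 7.9) in frame 2.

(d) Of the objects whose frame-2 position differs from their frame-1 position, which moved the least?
the purple hexagon

(moved 0.8)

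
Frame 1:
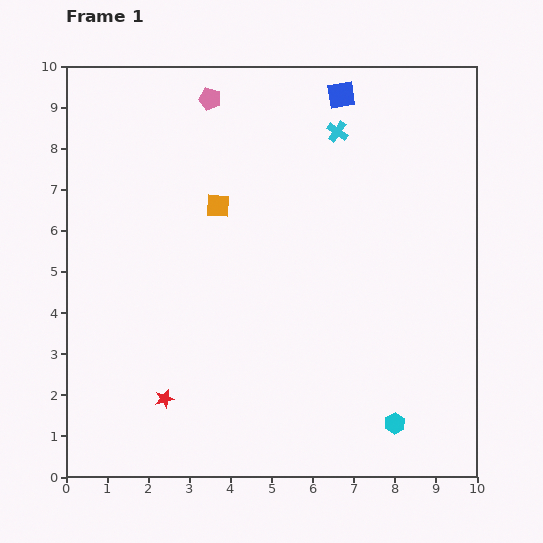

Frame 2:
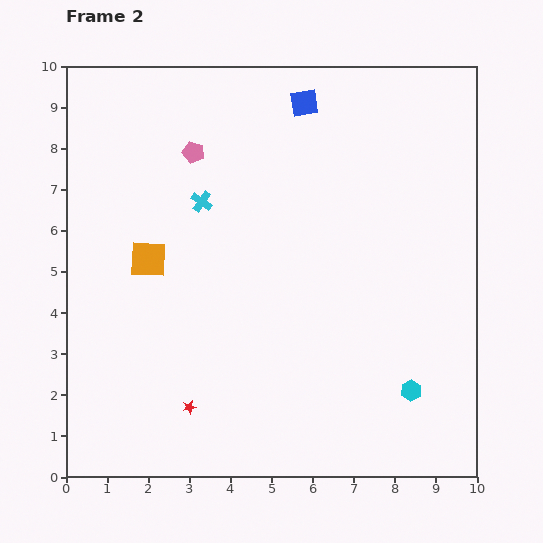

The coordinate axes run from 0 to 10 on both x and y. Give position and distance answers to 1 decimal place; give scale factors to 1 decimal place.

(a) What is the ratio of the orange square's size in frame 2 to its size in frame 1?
1.6×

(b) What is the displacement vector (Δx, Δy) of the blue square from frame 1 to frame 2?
(-0.9, -0.2)

The blue square was at (6.7, 9.3) in frame 1 and (5.8, 9.1) in frame 2.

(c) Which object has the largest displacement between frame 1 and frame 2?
the cyan cross

(moved 3.7; next 2.1)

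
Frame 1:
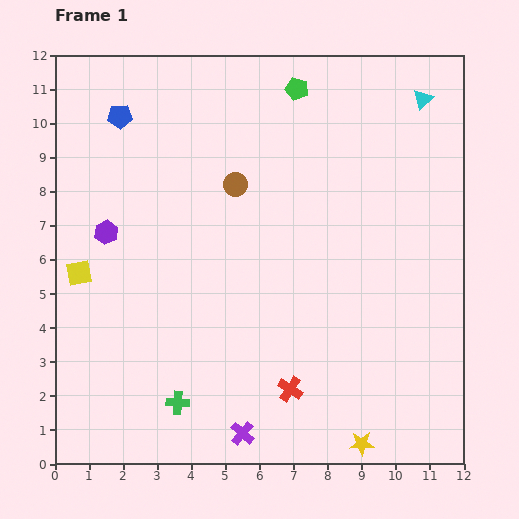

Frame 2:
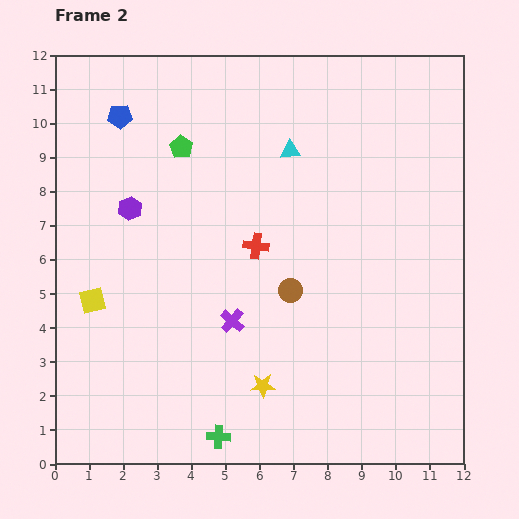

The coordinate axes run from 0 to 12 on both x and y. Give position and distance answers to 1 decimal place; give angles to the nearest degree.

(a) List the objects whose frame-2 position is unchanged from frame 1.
the blue pentagon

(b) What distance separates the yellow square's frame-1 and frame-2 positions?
0.9

The yellow square moved from (0.7, 5.6) to (1.1, 4.8), a distance of √(0.4² + 0.8²) ≈ 0.9.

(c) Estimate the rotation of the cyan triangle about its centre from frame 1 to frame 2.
40° clockwise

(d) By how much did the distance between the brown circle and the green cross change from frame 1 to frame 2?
-1.8

Distance in frame 1: 6.6. Distance in frame 2: 4.8.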